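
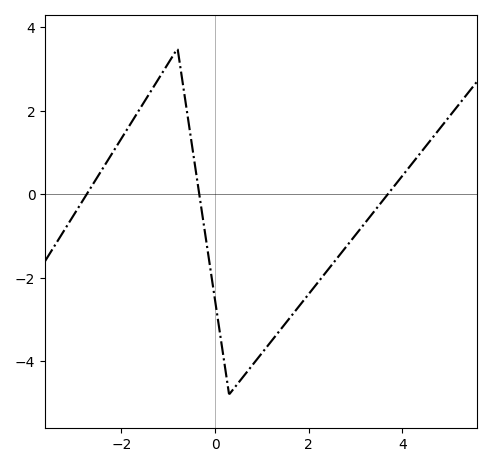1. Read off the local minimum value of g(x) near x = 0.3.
-4.8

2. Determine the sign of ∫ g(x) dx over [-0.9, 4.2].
negative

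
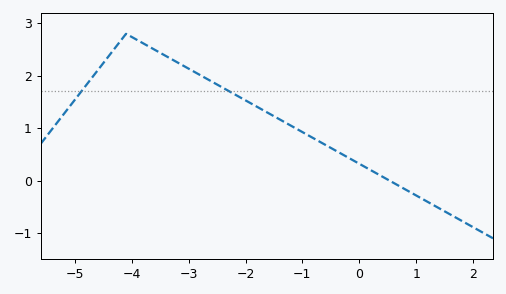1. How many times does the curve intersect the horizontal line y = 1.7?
2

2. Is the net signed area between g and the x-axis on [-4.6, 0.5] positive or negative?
positive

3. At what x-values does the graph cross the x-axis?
0.6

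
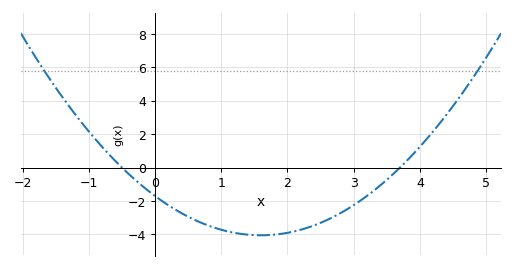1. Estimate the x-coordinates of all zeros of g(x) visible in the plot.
-0.5, 3.7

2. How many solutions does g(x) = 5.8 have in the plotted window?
2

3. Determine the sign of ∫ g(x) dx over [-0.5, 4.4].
negative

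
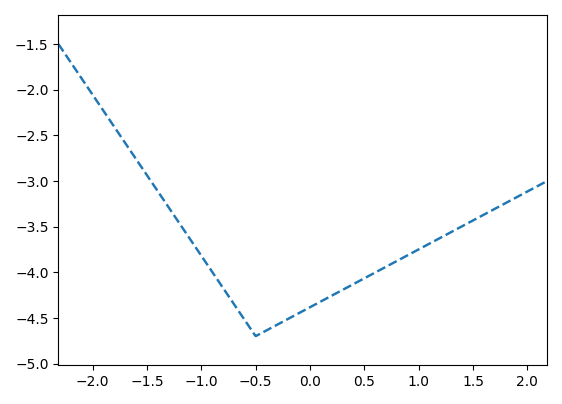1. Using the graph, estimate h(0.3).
-4.19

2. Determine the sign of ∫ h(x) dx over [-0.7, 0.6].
negative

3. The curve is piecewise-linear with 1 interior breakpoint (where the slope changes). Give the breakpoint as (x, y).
(-0.5, -4.7)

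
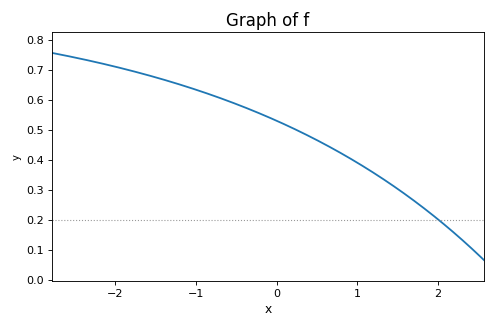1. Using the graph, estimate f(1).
0.39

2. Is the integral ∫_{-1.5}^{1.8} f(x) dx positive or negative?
positive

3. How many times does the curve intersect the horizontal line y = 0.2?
1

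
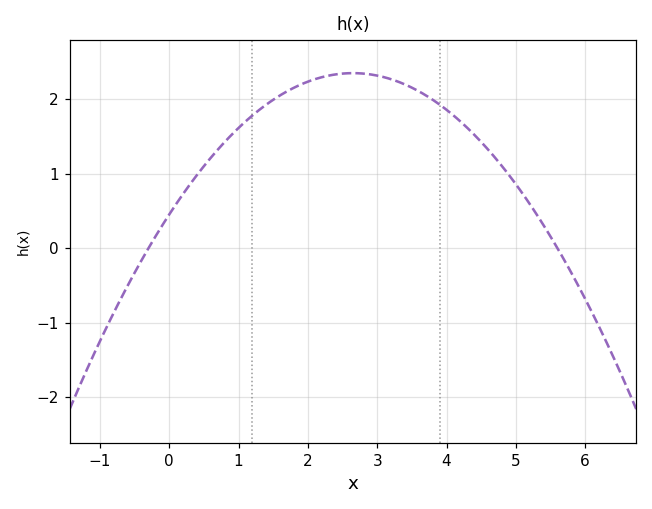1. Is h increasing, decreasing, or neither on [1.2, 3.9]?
neither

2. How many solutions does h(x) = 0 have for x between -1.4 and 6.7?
2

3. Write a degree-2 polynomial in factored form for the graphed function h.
y = -0.27(x + 0.3)(x - 5.6)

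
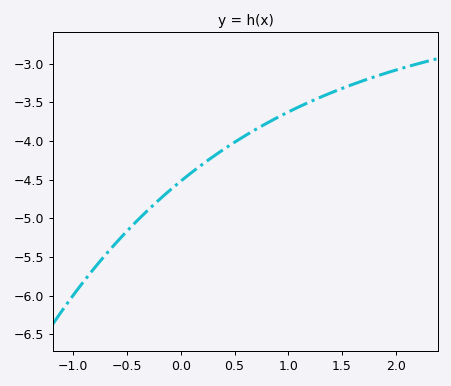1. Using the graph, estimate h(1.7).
-3.22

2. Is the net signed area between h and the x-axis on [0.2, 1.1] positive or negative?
negative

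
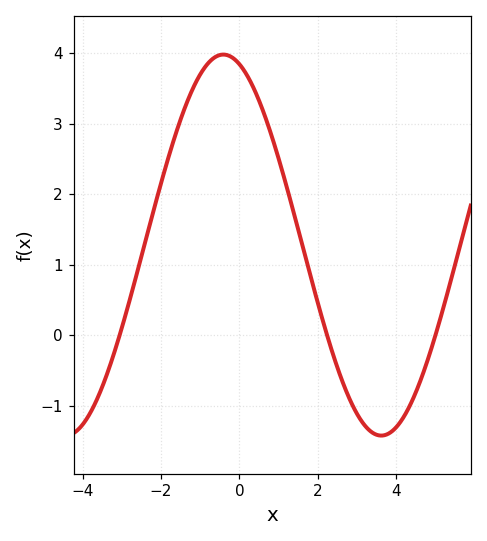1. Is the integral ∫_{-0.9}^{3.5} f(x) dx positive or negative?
positive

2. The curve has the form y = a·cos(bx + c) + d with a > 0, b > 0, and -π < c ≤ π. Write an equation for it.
y = 2.7cos(0.78x + 0.32) + 1.28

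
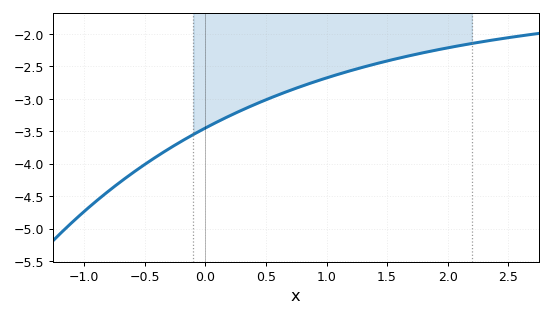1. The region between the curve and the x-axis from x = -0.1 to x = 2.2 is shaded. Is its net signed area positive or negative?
negative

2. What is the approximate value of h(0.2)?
-3.26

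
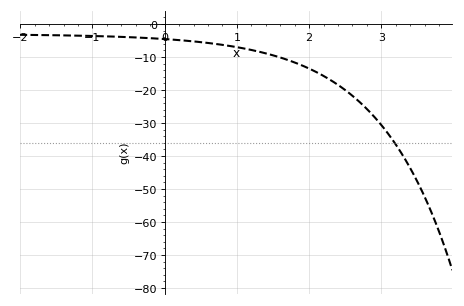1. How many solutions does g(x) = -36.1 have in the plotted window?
1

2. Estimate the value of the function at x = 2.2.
-15.7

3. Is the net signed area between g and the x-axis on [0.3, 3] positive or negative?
negative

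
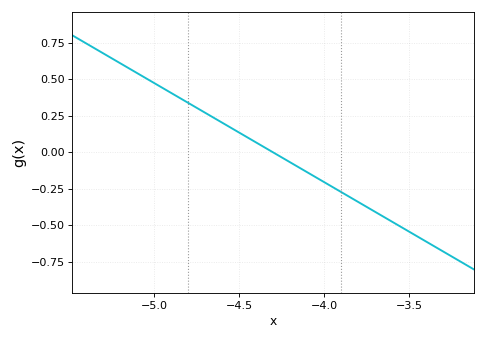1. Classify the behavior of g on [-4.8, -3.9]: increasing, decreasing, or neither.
decreasing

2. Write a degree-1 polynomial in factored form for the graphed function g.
y = -0.68(x + 4.3)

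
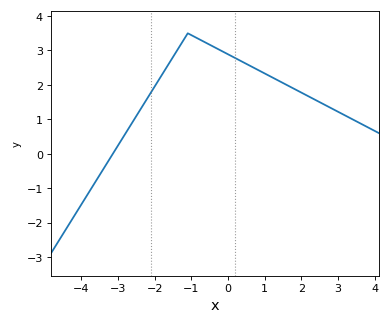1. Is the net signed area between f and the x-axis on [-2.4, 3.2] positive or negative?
positive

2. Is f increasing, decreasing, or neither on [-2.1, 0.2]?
neither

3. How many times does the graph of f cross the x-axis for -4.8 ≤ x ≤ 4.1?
1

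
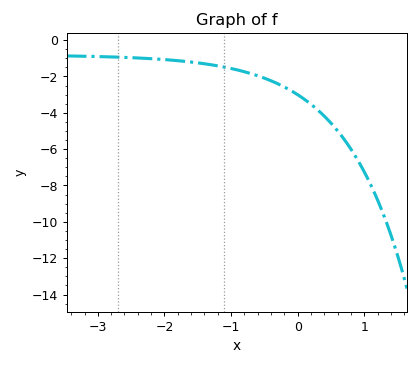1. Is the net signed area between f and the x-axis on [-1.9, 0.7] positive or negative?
negative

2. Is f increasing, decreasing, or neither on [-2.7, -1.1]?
decreasing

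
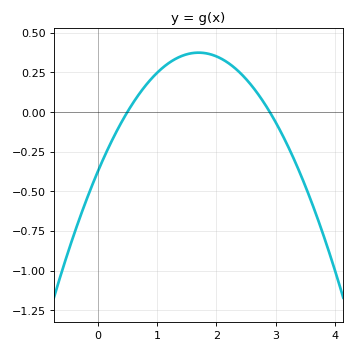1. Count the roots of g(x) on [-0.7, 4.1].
2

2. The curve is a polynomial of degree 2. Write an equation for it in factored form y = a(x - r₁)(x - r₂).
y = -0.26(x - 0.5)(x - 2.9)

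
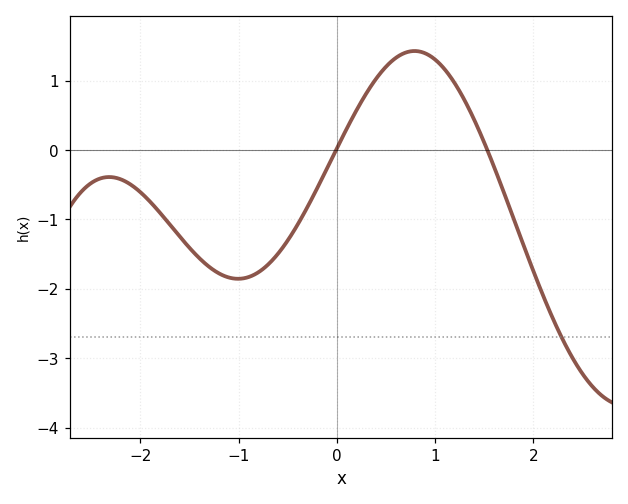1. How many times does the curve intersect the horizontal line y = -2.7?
1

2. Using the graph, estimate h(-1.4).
-1.6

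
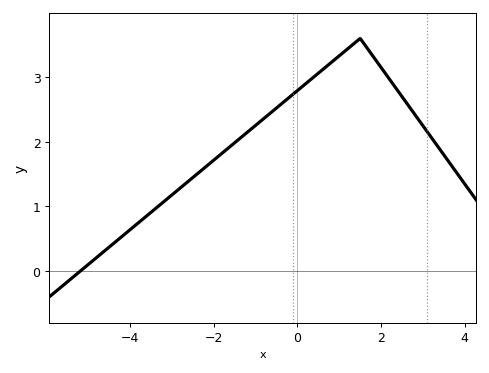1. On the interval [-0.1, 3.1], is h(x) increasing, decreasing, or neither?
neither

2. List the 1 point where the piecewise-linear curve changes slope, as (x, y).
(1.5, 3.6)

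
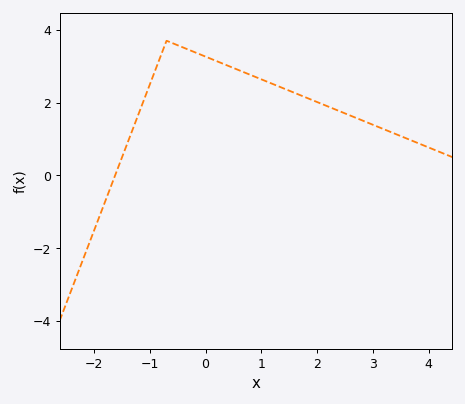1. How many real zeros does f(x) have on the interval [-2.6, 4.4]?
1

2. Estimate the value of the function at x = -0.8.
3.2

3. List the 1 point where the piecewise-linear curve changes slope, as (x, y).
(-0.7, 3.7)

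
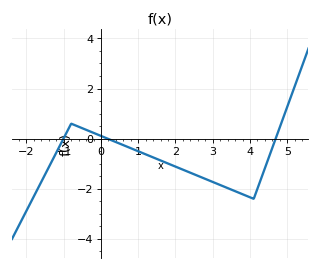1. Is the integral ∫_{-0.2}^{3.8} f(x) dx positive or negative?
negative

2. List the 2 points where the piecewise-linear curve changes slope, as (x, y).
(-0.8, 0.6); (4.1, -2.4)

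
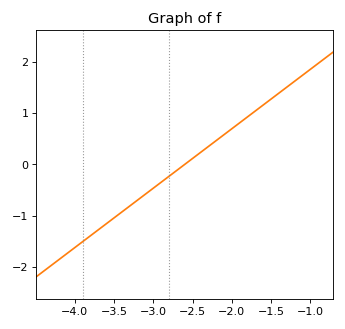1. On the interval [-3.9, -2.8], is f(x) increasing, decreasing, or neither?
increasing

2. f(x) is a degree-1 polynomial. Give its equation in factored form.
y = 1.16(x + 2.6)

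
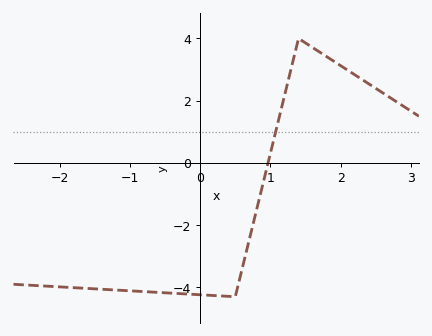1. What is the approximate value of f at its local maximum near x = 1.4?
4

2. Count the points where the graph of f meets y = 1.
1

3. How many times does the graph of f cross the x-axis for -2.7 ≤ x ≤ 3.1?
1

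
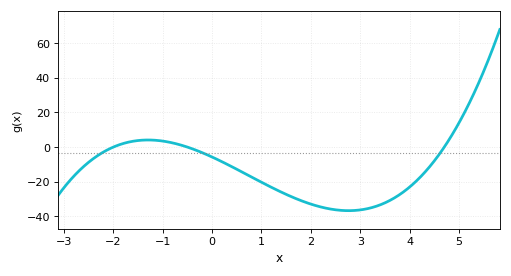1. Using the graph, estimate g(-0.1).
-4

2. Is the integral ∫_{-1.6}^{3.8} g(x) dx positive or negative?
negative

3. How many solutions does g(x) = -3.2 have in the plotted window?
3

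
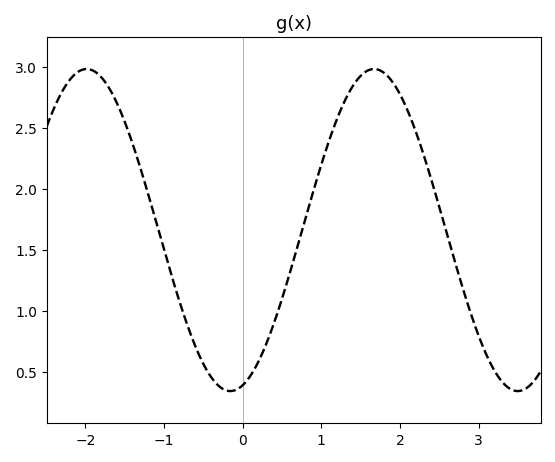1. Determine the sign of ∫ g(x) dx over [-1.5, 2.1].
positive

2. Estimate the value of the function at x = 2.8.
1.2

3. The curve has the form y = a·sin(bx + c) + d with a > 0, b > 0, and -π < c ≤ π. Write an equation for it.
y = 1.32sin(1.7x - 1.3) + 1.66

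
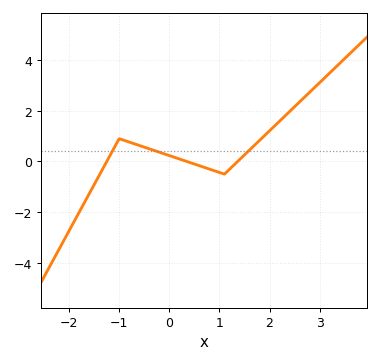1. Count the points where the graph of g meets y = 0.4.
3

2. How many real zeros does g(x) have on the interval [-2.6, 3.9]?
3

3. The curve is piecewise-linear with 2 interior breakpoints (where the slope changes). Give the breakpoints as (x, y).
(-1, 0.9); (1.1, -0.5)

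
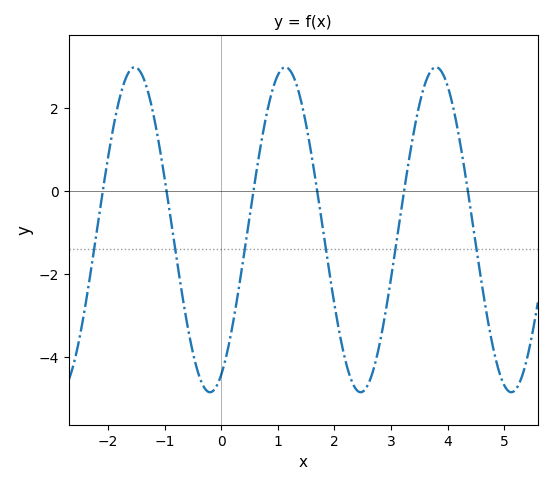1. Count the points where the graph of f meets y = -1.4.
6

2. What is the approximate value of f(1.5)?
1.6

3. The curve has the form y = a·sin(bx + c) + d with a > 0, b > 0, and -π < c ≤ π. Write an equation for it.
y = 3.92sin(2.4x - 1.1) - 0.93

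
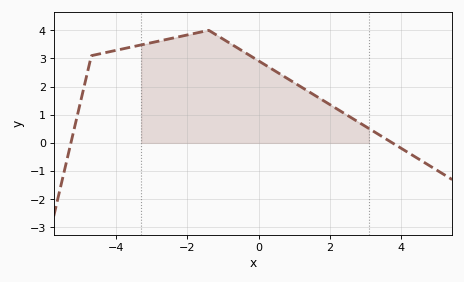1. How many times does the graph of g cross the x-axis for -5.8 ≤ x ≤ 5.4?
2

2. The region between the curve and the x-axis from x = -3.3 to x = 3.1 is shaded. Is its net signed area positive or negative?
positive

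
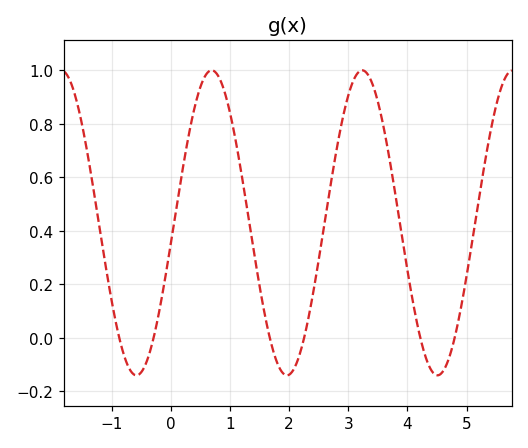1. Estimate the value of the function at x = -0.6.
-0.14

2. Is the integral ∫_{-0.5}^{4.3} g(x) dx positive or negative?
positive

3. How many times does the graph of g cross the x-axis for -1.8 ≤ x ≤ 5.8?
6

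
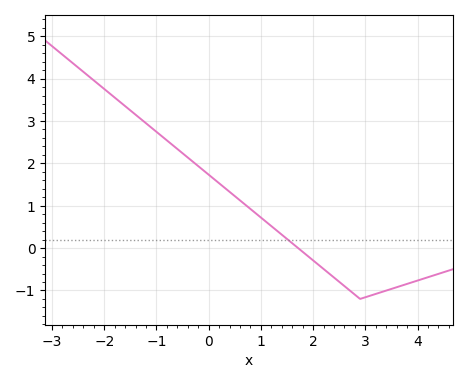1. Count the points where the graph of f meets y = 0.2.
1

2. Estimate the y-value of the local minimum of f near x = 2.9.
-1.2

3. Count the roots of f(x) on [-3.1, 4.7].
1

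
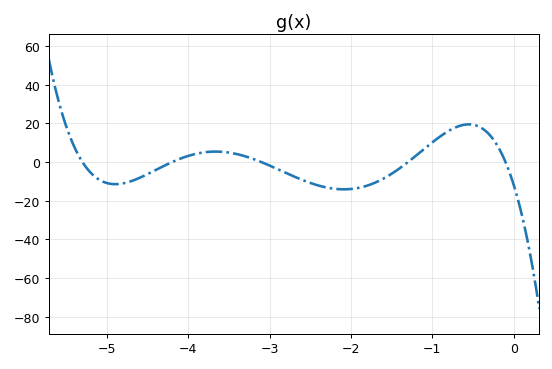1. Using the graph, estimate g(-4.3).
-2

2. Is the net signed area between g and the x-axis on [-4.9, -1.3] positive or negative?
negative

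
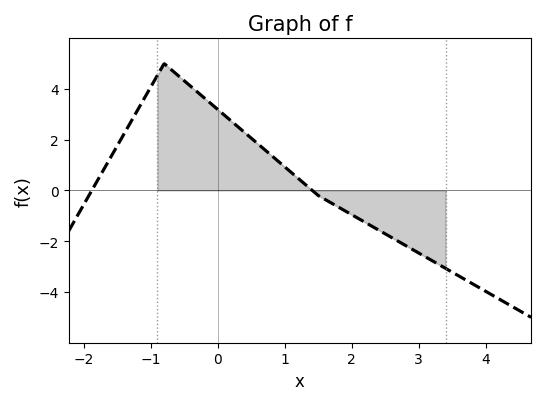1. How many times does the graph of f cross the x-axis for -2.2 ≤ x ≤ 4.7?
2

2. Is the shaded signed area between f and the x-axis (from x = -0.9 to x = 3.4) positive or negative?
positive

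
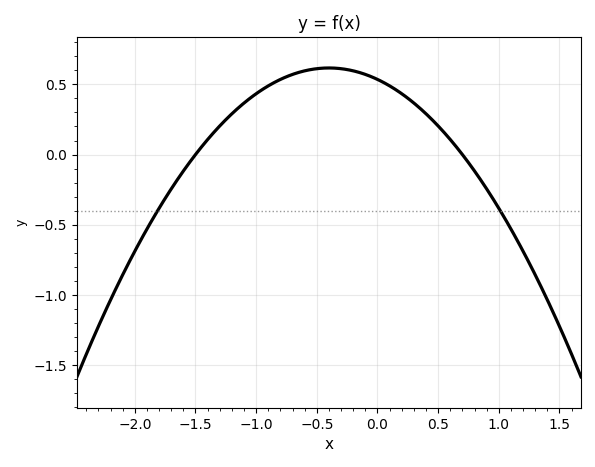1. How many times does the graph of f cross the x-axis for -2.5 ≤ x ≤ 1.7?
2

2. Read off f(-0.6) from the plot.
0.597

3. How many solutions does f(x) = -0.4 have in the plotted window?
2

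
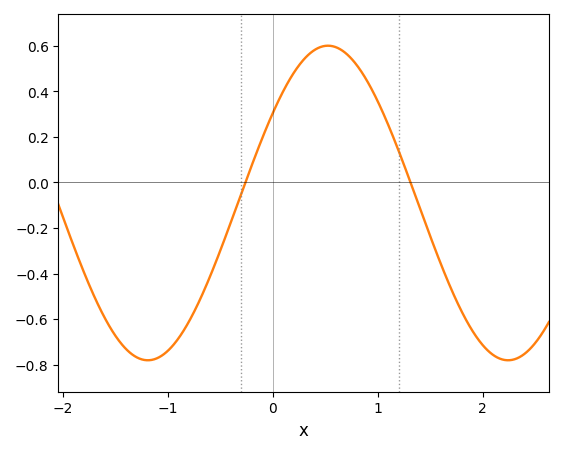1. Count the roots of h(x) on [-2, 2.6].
2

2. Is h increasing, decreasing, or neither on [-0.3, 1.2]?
neither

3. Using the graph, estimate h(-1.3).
-0.766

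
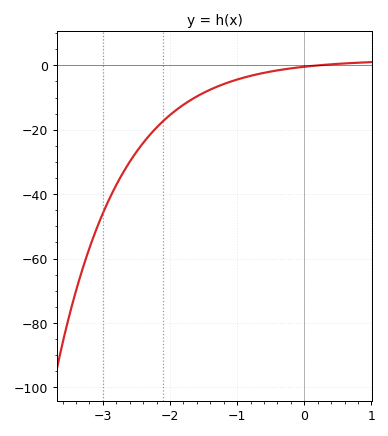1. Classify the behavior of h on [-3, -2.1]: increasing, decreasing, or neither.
increasing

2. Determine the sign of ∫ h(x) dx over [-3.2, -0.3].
negative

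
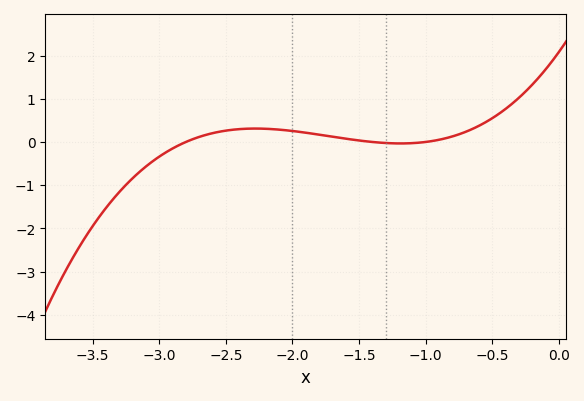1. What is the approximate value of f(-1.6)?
0.076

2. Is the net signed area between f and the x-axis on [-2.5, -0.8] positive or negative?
positive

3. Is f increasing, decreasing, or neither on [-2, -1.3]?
decreasing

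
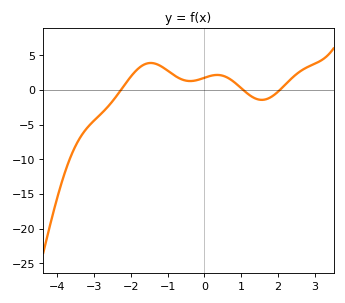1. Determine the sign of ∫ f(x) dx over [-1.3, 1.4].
positive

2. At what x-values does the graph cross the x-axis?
-2.2, 1, 2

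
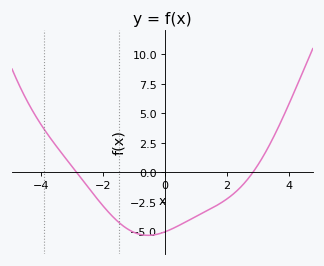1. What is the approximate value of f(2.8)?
-0.2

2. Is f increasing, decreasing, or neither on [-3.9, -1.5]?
decreasing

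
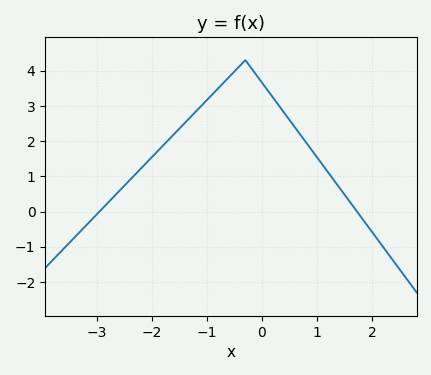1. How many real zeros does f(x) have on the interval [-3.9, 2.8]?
2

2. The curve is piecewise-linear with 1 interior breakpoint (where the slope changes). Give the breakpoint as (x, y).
(-0.3, 4.3)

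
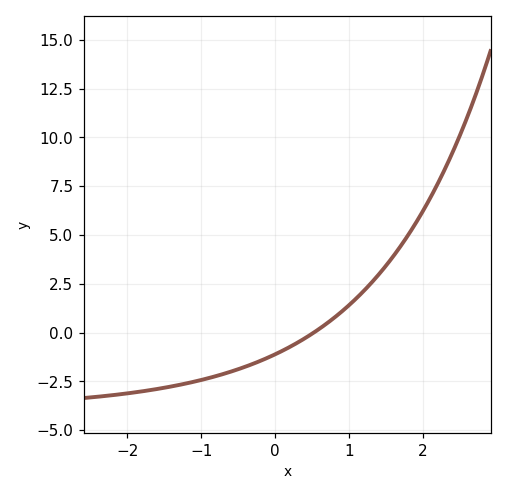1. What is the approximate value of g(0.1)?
-1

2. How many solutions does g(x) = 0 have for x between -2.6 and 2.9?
1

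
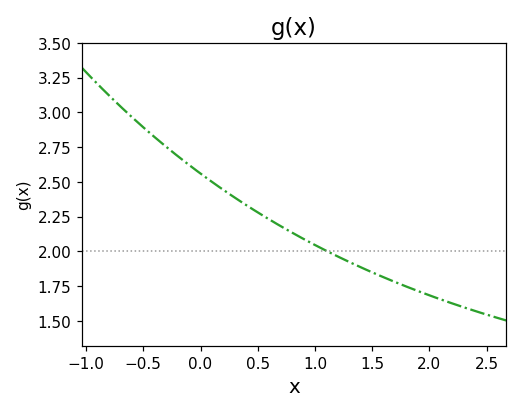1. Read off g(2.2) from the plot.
1.63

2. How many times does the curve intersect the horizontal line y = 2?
1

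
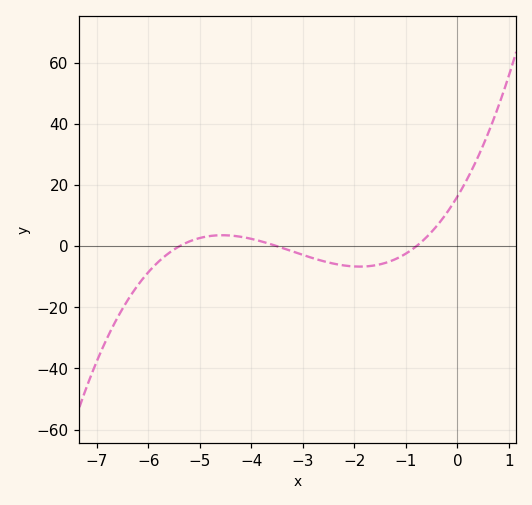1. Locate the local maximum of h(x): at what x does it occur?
-4.57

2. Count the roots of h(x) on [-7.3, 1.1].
3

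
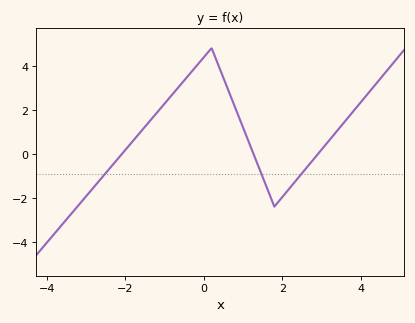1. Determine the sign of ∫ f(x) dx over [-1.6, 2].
positive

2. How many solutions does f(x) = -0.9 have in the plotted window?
3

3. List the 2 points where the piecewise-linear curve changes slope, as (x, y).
(0.2, 4.8); (1.8, -2.4)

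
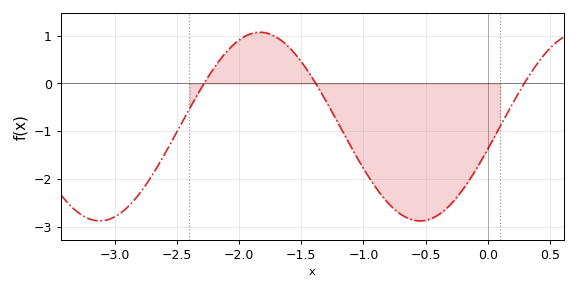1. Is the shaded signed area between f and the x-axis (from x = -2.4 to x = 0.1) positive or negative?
negative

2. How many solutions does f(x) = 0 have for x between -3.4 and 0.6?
3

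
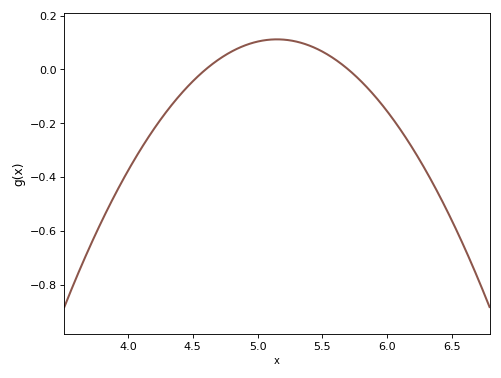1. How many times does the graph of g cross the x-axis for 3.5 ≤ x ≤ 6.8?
2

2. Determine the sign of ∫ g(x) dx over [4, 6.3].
negative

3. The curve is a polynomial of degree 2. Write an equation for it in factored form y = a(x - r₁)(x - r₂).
y = -0.37(x - 4.6)(x - 5.7)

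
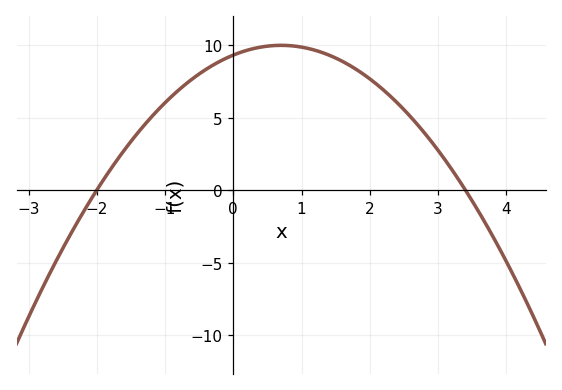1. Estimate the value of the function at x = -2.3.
-2.5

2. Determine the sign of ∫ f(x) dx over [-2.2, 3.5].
positive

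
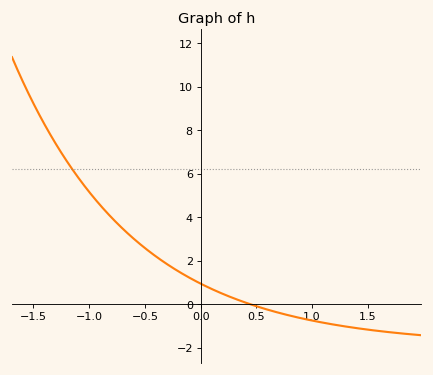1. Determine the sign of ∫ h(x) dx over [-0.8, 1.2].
positive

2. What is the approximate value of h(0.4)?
0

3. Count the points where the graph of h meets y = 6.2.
1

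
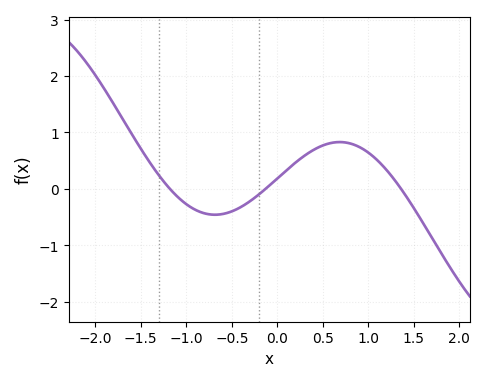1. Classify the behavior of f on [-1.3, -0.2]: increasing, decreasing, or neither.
neither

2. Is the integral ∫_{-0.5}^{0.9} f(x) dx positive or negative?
positive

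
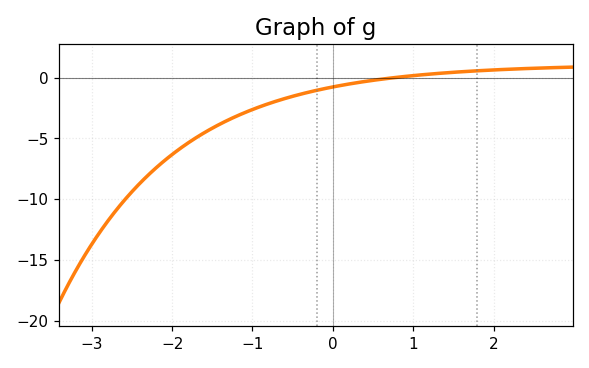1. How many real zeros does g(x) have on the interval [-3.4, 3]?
1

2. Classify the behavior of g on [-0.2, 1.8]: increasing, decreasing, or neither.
increasing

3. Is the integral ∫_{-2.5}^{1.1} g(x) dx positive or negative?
negative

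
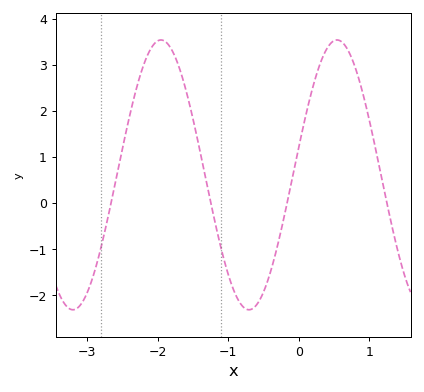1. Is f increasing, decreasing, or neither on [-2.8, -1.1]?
neither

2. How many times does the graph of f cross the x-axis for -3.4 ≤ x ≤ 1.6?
4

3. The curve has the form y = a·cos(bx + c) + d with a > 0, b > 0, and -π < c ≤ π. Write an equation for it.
y = 2.93cos(2.52x - 1.36) + 0.61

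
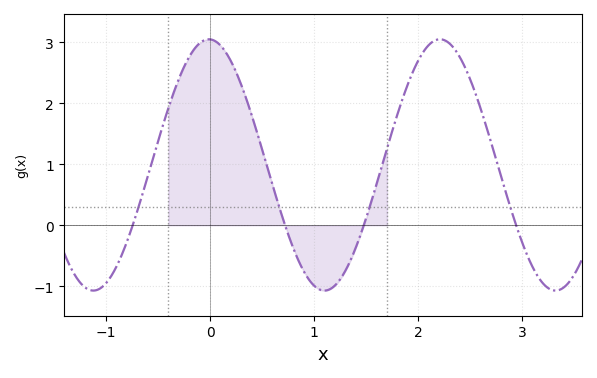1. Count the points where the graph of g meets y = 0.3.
4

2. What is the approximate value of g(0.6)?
0.7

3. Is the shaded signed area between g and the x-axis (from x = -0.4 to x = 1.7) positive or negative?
positive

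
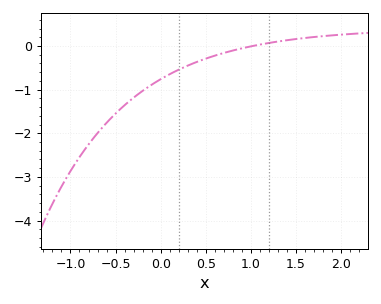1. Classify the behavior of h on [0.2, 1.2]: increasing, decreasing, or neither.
increasing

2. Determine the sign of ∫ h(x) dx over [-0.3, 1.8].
negative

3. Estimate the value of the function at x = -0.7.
-2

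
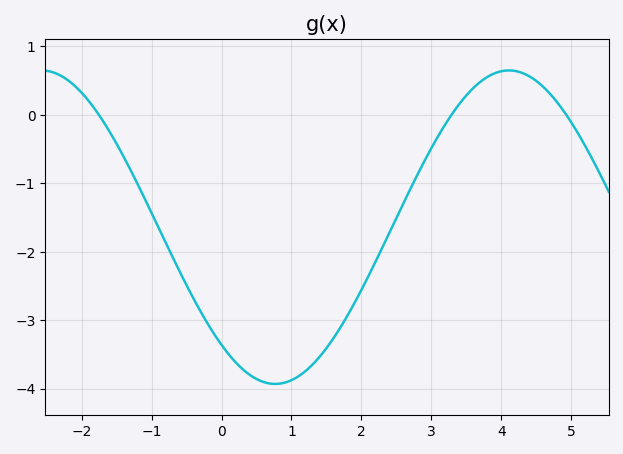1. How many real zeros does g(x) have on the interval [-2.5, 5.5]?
3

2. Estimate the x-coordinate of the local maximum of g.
4.11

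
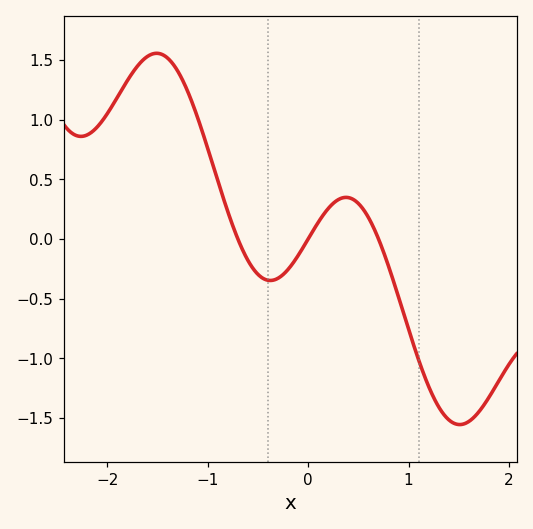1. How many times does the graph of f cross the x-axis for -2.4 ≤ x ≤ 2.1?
3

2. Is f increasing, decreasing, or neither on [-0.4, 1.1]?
neither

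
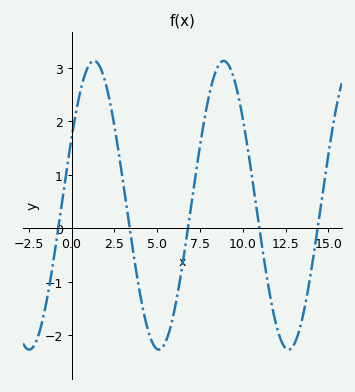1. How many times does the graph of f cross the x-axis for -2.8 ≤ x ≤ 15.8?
5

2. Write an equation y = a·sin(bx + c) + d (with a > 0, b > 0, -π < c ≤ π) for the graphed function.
y = 2.7sin(0.83x + 0.48) + 0.43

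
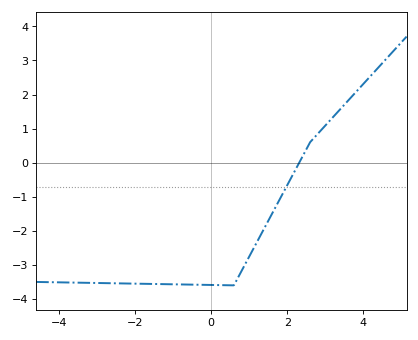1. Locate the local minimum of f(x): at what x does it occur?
0.599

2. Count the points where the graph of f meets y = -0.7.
1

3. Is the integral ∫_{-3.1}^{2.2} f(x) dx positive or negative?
negative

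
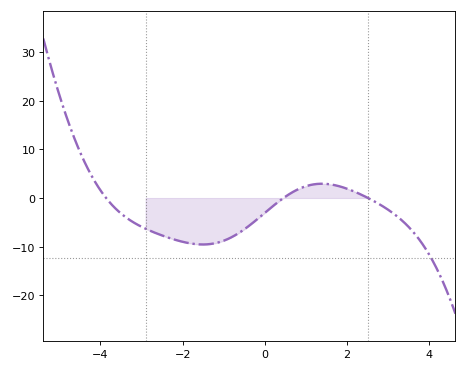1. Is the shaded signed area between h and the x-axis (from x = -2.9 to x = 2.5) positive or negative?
negative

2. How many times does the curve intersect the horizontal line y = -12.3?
1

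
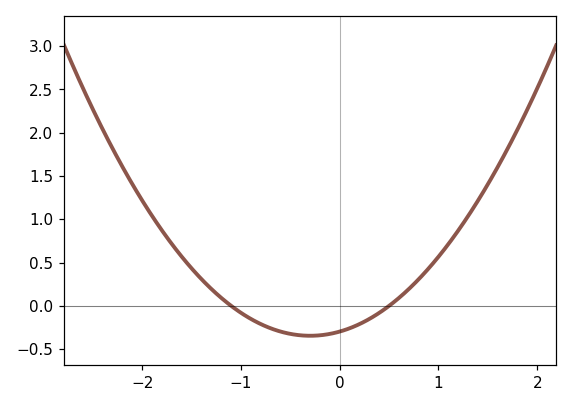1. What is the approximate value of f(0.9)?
0.432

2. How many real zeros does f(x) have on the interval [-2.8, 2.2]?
2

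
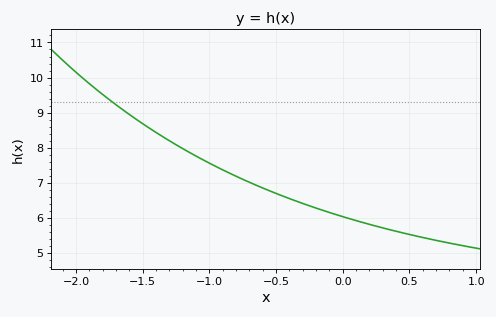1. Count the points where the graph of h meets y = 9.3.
1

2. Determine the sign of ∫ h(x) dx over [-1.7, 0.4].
positive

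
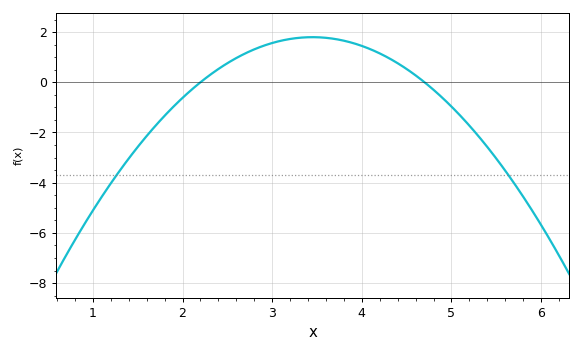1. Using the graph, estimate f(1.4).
-3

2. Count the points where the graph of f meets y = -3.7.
2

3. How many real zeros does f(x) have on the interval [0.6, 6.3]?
2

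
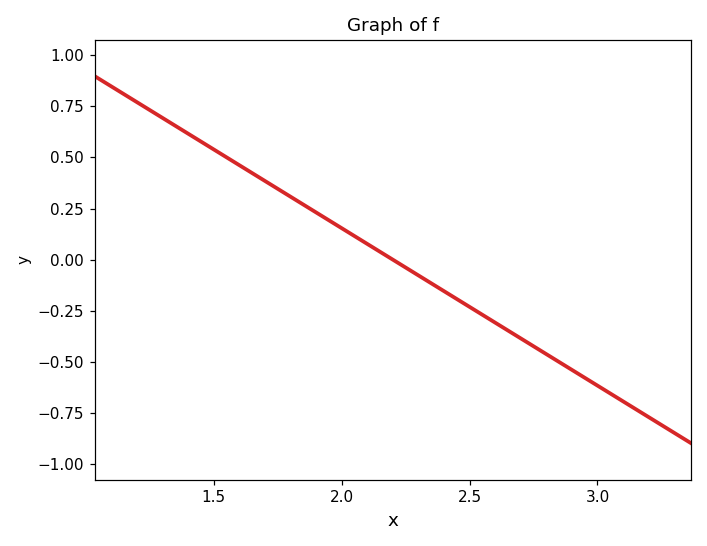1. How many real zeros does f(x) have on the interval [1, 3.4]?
1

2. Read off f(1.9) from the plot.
0.25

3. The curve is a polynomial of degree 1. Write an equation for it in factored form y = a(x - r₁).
y = -0.77(x - 2.2)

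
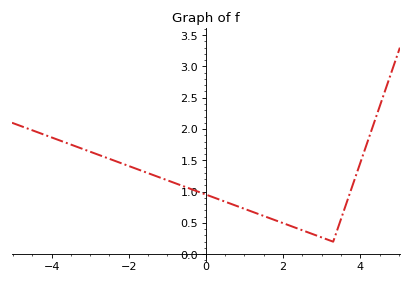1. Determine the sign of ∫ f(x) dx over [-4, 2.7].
positive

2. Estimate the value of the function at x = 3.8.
1.1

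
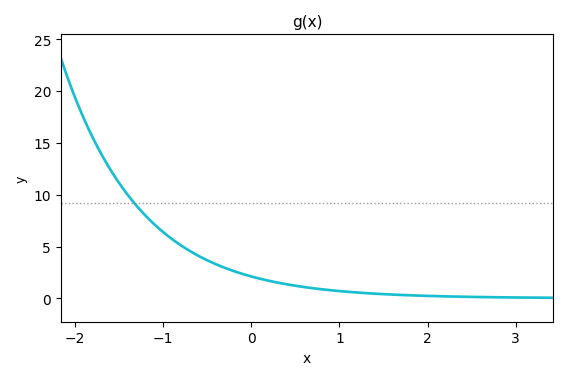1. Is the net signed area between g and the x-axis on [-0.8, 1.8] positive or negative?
positive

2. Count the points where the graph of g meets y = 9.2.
1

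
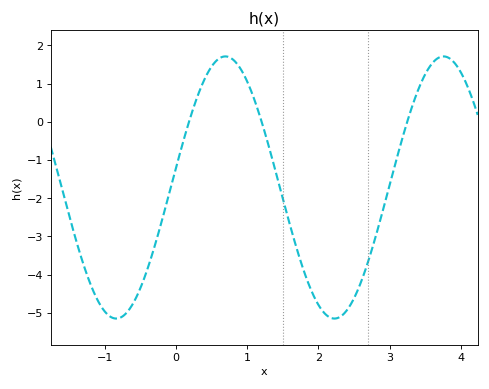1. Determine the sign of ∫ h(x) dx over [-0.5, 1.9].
negative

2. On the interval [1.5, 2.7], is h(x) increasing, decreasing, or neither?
neither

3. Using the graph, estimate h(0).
-1.2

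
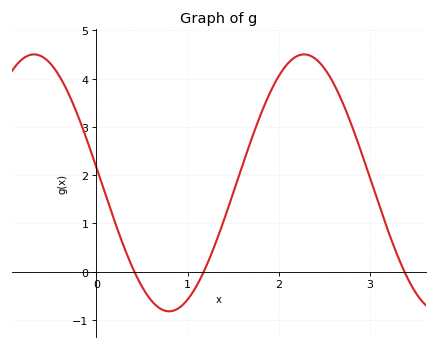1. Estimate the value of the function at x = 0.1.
1.6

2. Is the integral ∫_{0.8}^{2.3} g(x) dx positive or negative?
positive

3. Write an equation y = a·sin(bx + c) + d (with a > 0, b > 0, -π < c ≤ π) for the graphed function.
y = 2.66sin(2.12x + 3.02) + 1.84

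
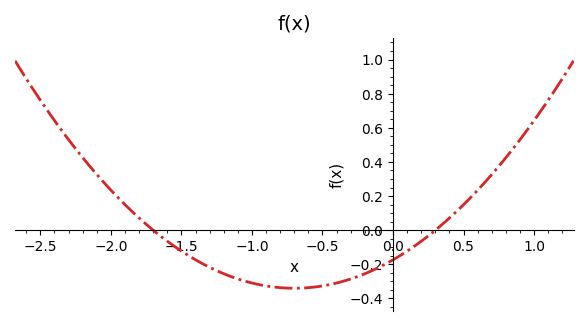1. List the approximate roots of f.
-1.7, 0.3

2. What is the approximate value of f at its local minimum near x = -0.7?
-0.34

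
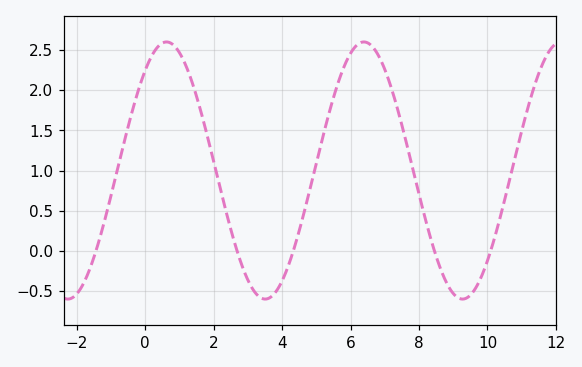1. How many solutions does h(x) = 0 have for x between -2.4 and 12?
5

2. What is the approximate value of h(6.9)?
2.35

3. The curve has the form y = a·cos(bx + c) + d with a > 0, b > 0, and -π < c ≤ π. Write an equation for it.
y = 1.6cos(1.1x - 0.68) + 1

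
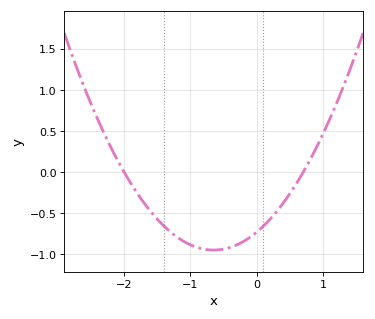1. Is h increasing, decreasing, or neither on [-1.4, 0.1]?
neither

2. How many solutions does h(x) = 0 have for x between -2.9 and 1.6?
2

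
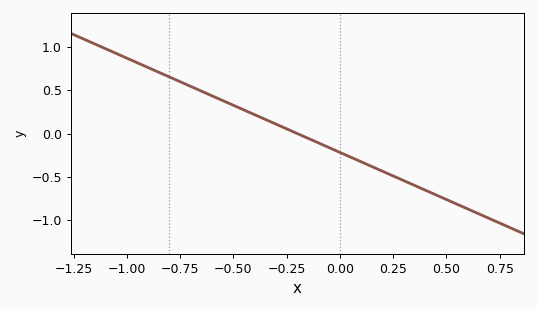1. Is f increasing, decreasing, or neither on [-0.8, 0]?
decreasing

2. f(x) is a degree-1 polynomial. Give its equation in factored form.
y = -1.09(x + 0.2)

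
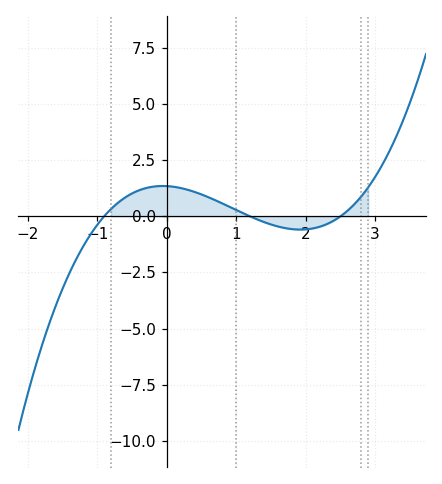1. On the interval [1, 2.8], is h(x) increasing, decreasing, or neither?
neither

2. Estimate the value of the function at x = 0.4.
1.09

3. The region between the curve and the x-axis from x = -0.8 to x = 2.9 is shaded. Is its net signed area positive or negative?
positive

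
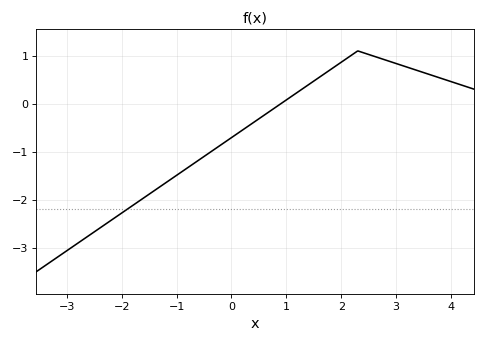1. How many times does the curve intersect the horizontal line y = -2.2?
1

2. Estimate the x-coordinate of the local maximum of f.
2.3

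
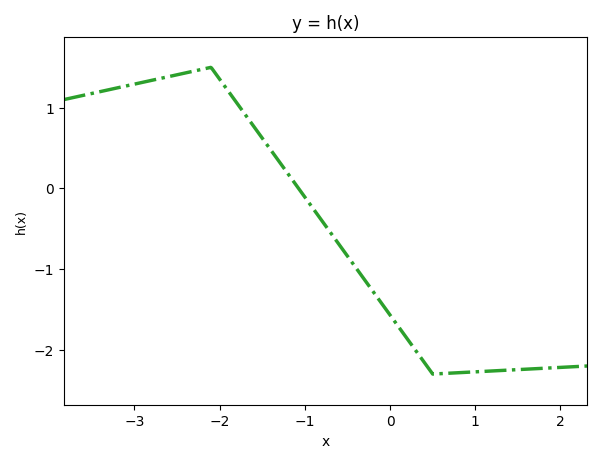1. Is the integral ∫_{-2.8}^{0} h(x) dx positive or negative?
positive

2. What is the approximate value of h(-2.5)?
1.4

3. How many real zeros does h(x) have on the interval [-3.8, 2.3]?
1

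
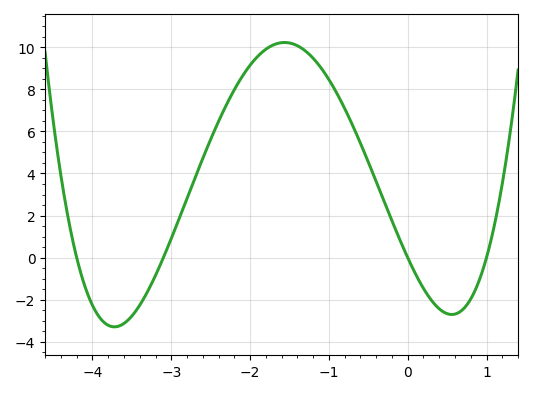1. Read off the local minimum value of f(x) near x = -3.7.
-3.2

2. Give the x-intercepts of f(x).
-4.2, -3.1, 0, 1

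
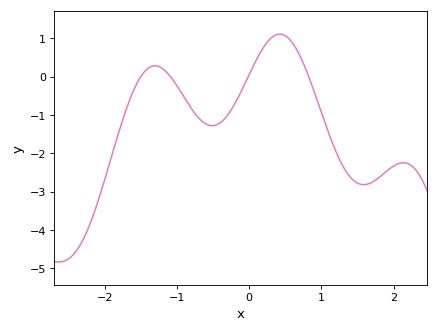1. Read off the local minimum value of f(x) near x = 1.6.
-2.82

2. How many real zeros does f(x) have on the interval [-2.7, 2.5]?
4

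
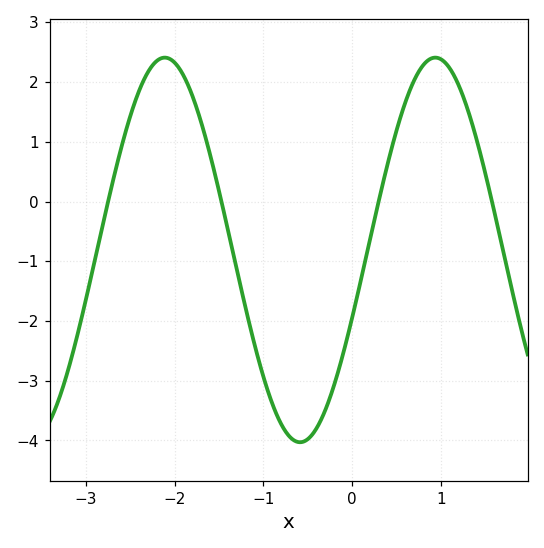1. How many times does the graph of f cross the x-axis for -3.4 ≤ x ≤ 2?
4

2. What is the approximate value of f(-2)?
2.3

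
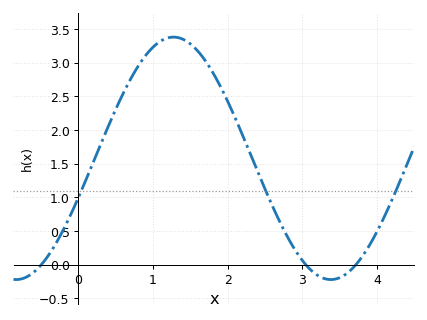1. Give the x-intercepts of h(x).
-0.5, 3, 3.7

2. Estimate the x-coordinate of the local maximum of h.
1.3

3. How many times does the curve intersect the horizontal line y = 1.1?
3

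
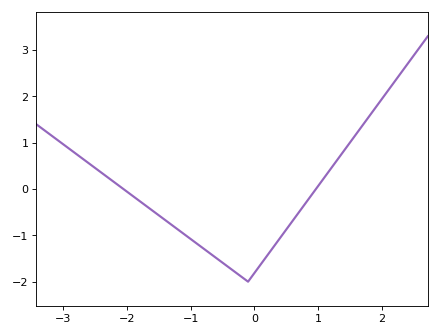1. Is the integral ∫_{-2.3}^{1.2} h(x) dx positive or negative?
negative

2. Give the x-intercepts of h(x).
-2.1, 1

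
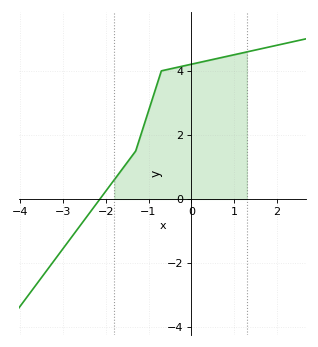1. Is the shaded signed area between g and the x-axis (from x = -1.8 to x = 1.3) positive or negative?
positive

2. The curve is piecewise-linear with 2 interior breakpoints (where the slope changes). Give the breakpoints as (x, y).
(-1.3, 1.5); (-0.7, 4)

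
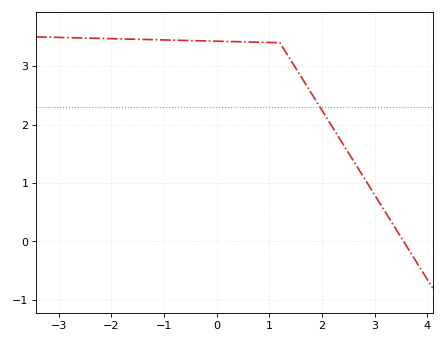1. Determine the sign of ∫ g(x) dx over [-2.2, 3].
positive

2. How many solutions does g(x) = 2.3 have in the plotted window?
1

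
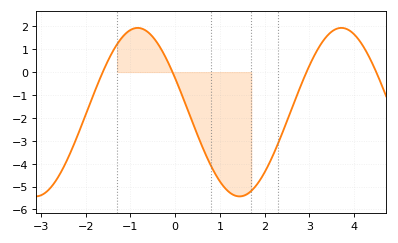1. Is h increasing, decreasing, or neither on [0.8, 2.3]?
neither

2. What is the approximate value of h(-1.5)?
0.509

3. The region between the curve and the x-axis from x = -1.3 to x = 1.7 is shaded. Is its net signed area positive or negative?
negative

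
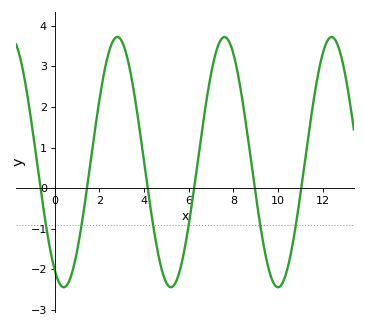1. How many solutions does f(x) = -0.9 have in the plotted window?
6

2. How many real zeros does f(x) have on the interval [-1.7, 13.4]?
6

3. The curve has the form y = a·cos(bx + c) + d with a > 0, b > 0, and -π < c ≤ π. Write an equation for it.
y = 3.08cos(1.31x + 2.61) + 0.64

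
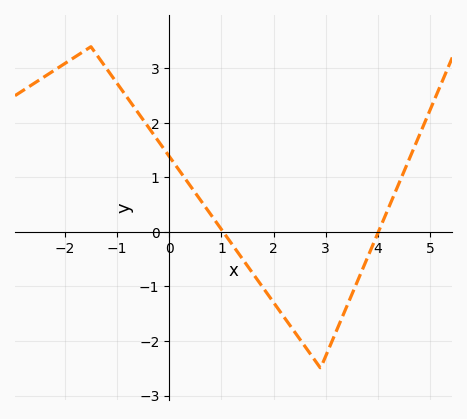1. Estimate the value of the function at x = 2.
-1.3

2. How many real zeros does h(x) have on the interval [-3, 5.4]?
2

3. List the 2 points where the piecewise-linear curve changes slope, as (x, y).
(-1.5, 3.4); (2.9, -2.5)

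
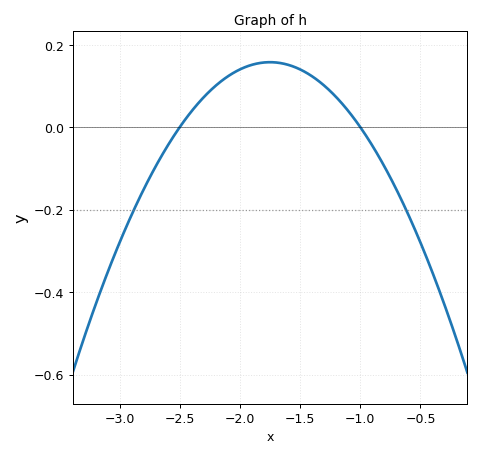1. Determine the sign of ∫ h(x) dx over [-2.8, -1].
positive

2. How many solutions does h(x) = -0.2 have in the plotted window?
2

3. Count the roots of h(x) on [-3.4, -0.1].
2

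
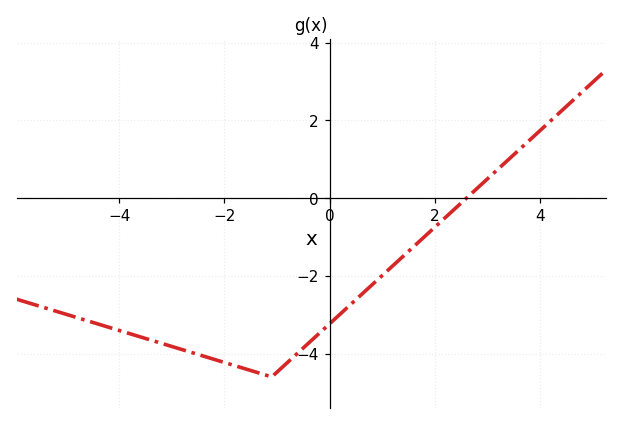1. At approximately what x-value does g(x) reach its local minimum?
-1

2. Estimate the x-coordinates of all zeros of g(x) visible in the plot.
2.6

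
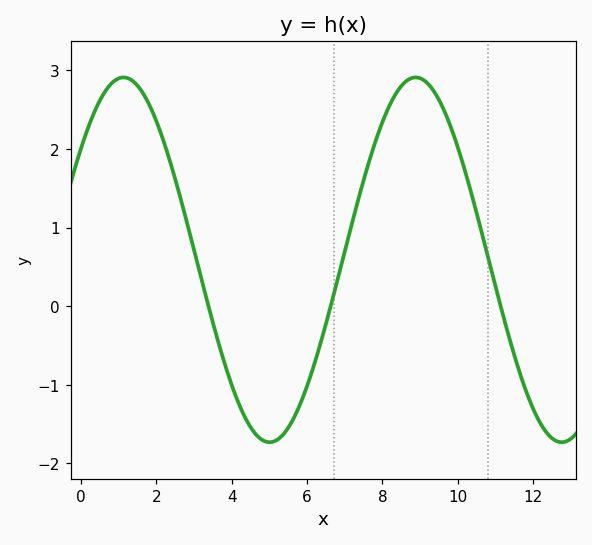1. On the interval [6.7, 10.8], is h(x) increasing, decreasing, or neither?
neither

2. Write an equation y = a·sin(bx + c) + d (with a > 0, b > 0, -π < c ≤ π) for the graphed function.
y = 2.32sin(0.81x + 0.66) + 0.59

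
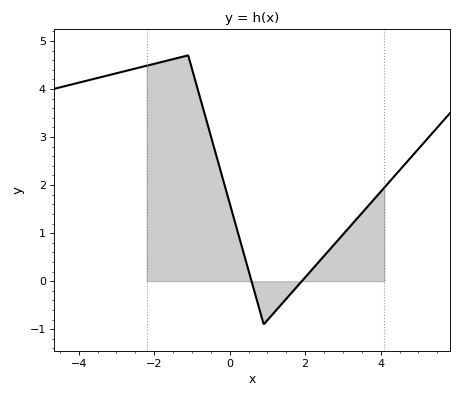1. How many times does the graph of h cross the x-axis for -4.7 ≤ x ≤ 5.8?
2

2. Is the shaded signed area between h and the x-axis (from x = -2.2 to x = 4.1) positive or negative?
positive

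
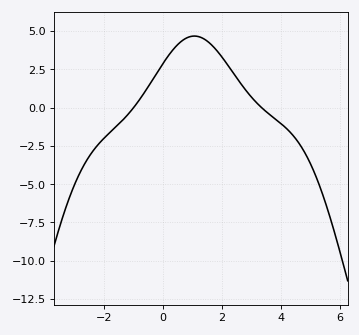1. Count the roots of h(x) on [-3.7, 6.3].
2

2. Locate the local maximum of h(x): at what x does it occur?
1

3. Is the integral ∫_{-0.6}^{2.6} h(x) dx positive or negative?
positive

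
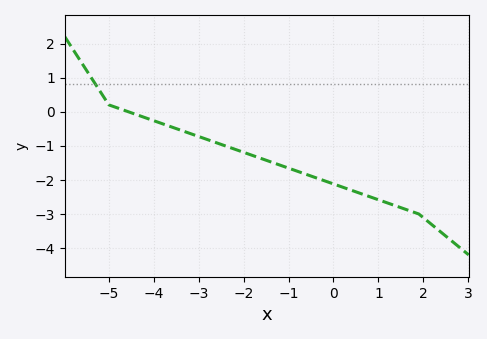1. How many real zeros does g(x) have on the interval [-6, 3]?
1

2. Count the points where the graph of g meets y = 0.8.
1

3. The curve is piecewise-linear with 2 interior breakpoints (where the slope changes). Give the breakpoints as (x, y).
(-5, 0.2); (1.9, -3)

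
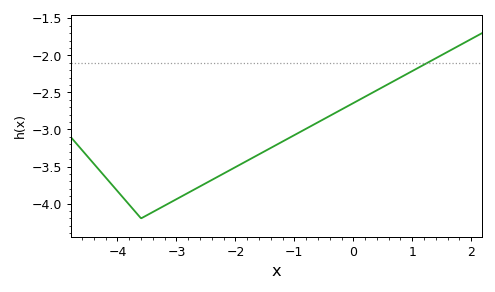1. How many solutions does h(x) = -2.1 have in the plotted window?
1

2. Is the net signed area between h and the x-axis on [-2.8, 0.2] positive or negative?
negative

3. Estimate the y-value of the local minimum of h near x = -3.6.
-4.2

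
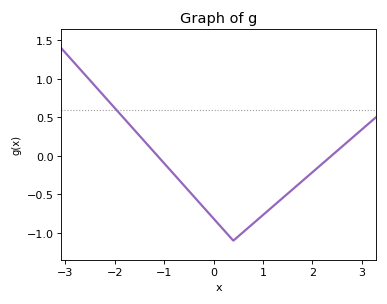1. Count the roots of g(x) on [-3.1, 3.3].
2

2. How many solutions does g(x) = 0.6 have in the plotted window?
1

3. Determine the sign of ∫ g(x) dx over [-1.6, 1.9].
negative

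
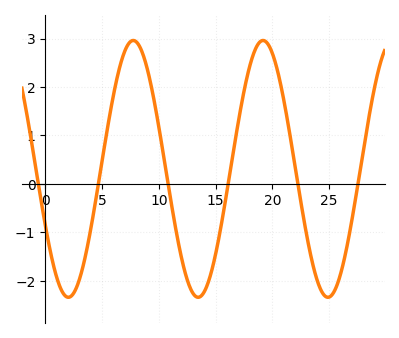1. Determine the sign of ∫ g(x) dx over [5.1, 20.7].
positive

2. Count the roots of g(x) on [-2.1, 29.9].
6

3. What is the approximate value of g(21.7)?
0.8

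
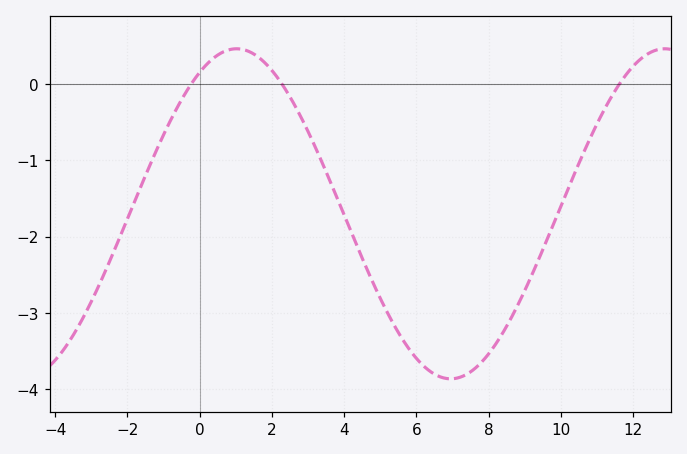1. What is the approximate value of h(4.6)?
-2.39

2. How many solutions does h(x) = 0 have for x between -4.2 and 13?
3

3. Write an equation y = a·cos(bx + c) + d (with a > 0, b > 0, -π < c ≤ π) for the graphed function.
y = 2.16cos(0.53x - 0.542) - 1.7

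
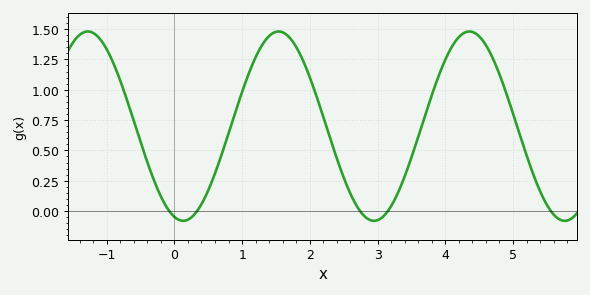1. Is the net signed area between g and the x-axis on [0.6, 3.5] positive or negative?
positive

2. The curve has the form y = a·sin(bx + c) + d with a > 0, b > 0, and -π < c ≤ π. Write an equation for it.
y = 0.78sin(2.23x - 1.86) + 0.7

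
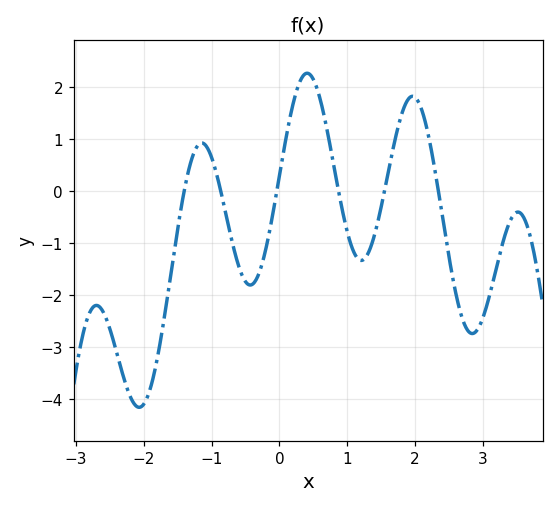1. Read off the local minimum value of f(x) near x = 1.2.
-1.3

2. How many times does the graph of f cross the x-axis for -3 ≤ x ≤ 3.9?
6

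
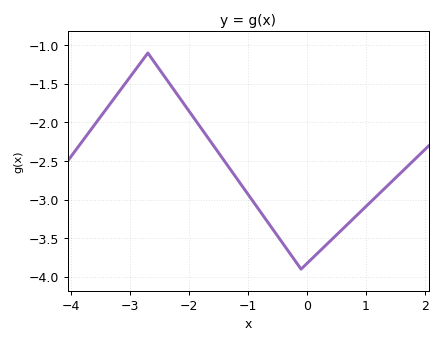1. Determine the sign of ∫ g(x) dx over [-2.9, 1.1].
negative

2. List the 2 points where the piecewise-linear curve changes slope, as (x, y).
(-2.7, -1.1); (-0.1, -3.9)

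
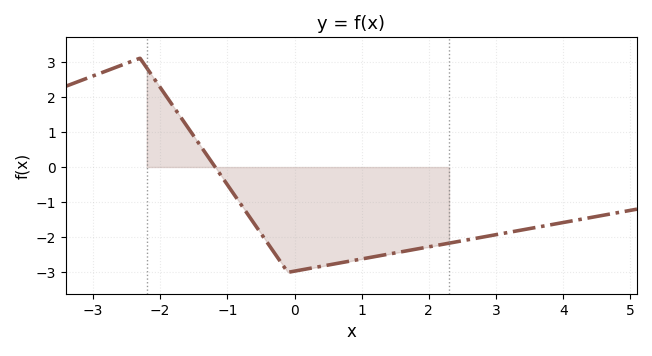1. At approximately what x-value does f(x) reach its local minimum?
0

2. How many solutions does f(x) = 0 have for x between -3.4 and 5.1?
1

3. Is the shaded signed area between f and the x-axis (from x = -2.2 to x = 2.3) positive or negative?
negative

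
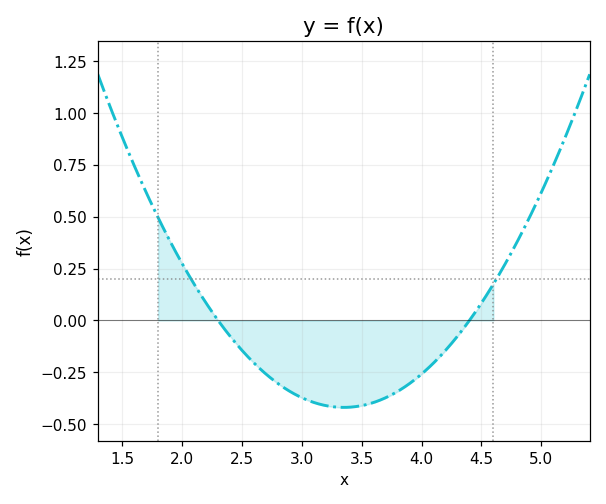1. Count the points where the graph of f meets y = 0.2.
2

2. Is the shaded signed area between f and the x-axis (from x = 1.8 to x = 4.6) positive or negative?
negative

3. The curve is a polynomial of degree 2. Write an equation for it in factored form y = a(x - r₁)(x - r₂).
y = 0.38(x - 2.3)(x - 4.4)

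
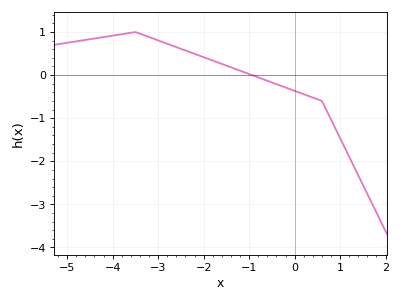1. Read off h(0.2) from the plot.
-0.4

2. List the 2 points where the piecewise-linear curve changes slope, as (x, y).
(-3.5, 1); (0.6, -0.6)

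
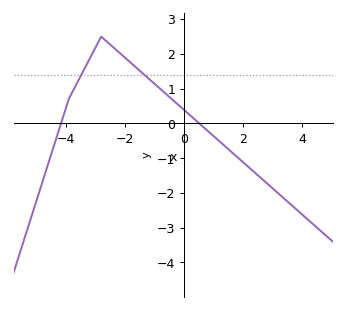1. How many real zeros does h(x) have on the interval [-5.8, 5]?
2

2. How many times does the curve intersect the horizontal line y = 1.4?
2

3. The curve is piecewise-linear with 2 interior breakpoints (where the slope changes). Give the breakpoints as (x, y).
(-3.9, 0.7); (-2.8, 2.5)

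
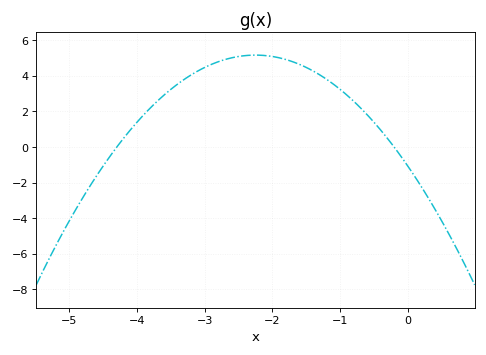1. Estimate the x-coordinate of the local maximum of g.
-2.25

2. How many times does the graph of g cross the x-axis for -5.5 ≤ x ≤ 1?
2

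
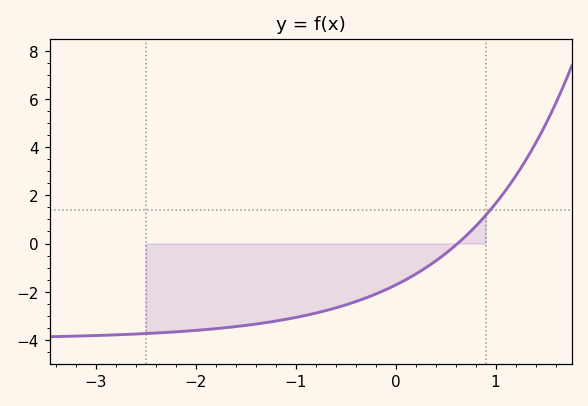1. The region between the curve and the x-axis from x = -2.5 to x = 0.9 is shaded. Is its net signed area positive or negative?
negative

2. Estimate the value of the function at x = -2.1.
-3.64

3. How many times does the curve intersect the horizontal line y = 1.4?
1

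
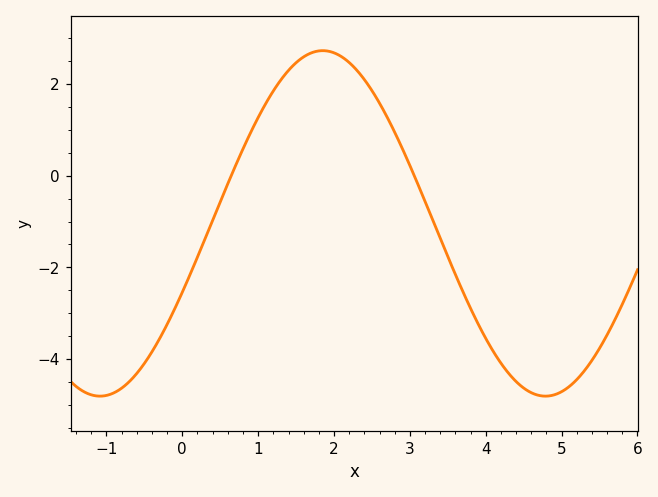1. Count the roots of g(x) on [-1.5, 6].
2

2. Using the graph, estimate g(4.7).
-4.79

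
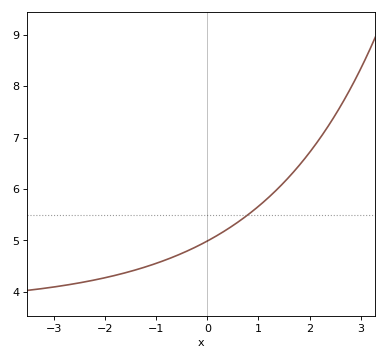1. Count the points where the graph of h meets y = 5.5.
1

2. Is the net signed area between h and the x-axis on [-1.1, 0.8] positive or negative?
positive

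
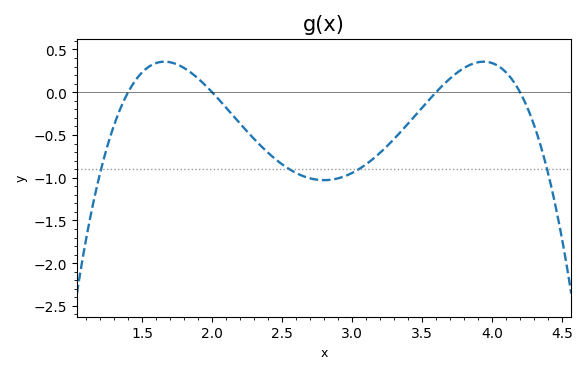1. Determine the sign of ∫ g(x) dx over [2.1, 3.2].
negative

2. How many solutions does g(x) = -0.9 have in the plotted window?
4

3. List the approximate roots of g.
1.4, 2, 3.6, 4.2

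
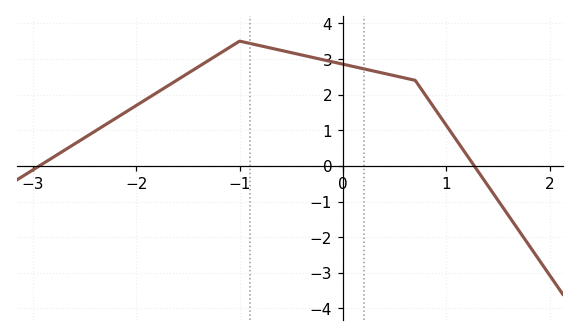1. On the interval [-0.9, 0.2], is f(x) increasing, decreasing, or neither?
decreasing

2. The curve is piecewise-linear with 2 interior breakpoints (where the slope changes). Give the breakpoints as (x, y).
(-1, 3.5); (0.7, 2.4)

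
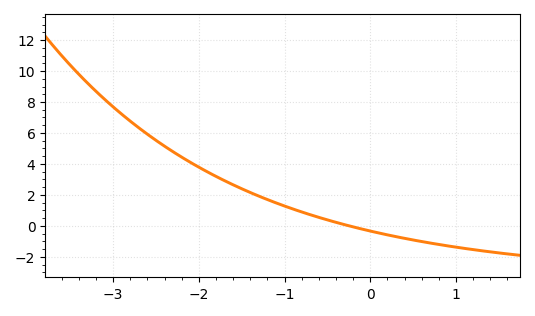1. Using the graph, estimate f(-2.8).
6.76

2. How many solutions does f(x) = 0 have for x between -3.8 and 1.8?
1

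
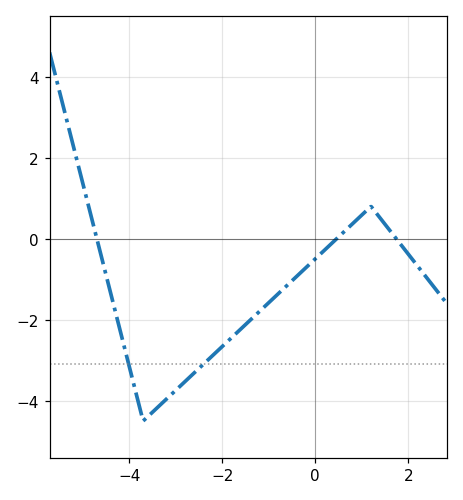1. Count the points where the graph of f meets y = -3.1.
2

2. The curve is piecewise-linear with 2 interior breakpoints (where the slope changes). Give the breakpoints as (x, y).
(-3.7, -4.5); (1.2, 0.8)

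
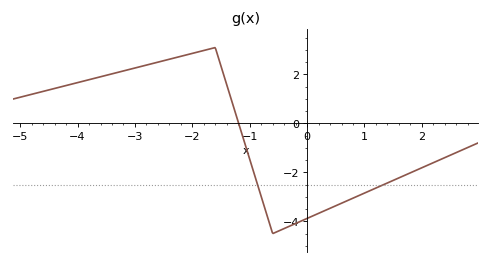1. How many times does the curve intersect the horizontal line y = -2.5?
2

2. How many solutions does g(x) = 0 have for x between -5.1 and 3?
1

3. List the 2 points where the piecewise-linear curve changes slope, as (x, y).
(-1.6, 3.1); (-0.6, -4.5)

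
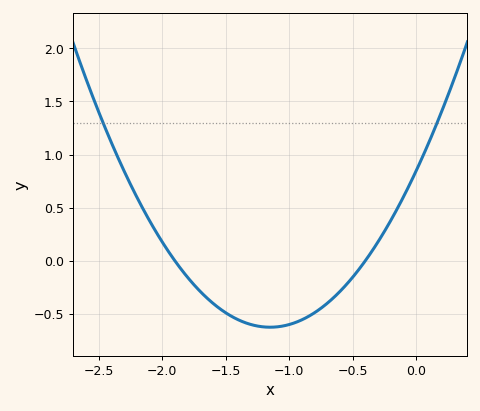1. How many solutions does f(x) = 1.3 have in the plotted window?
2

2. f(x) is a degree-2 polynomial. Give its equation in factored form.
y = 1.11(x + 1.9)(x + 0.4)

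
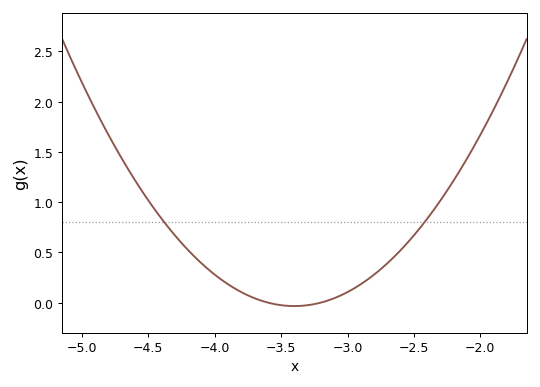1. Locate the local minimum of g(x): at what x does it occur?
-3.4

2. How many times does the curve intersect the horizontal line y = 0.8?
2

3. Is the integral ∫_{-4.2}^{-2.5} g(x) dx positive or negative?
positive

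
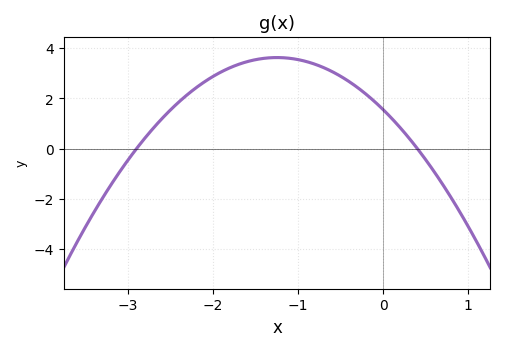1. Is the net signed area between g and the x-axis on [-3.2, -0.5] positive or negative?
positive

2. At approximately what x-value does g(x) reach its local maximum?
-1.2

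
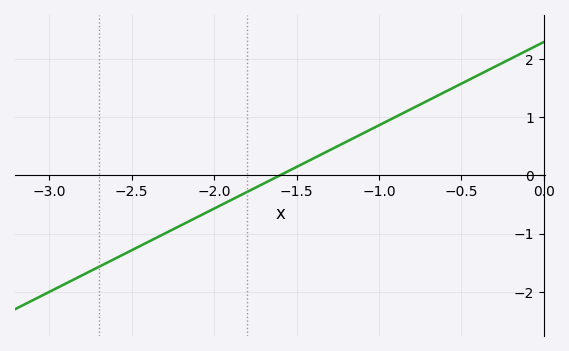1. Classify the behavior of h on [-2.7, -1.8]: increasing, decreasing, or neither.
increasing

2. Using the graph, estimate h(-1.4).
0.286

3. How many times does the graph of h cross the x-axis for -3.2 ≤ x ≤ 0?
1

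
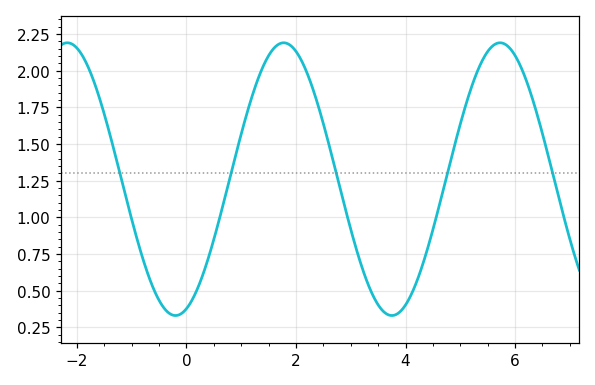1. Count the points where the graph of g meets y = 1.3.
5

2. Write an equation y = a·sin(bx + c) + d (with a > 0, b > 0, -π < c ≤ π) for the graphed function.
y = 0.93sin(1.59x - 1.25) + 1.26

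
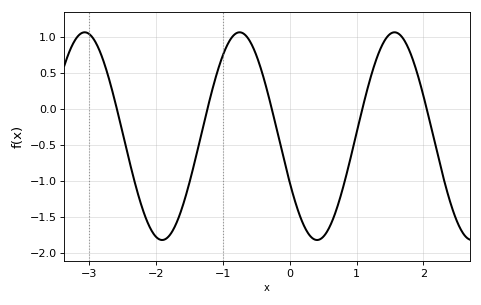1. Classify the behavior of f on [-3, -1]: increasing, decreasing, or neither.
neither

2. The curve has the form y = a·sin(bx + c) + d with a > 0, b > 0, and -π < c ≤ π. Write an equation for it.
y = 1.44sin(2.7x - 2.7) - 0.38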